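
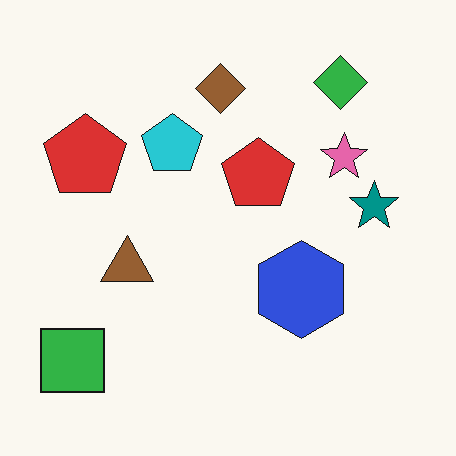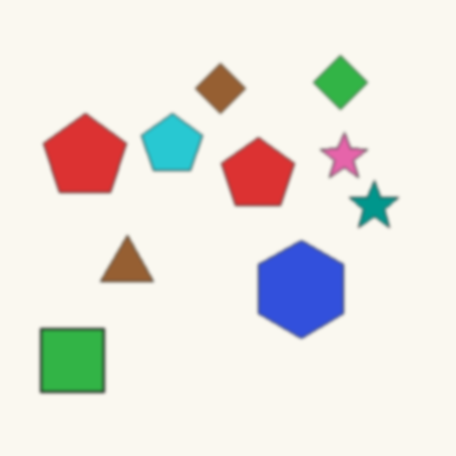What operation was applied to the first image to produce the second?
The transformation is: lightly blurred.

Shape edges and outlines are uniformly softened across the whole image.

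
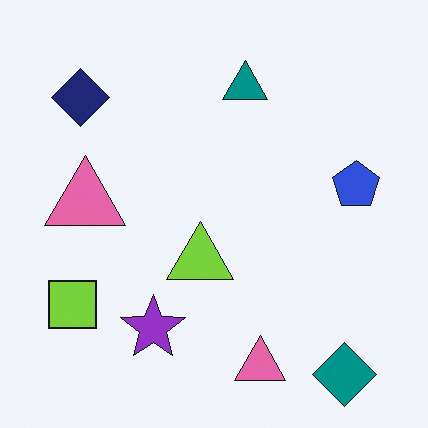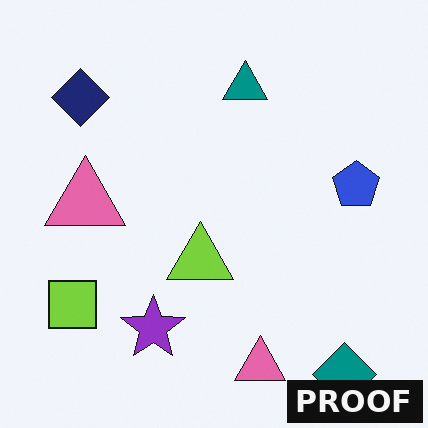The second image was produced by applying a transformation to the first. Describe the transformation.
It was watermarked with the text "PROOF" in the lower-right corner.

A dark label reading "PROOF" appears in the lower-right corner.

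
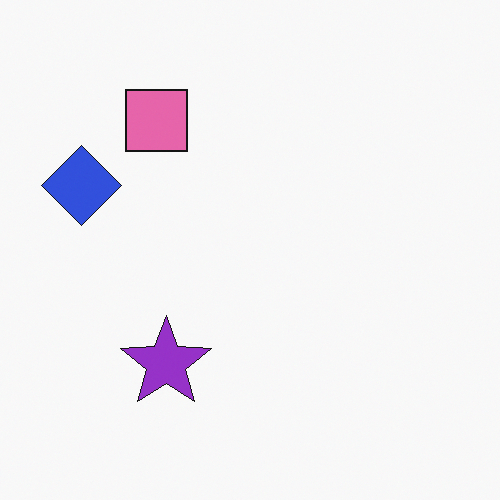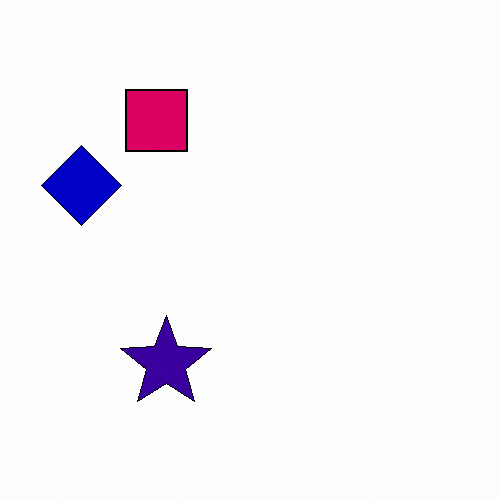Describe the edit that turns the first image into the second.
The second image is the first boosted in contrast.

Tones are pushed away from mid-grey across the whole image — a global contrast change.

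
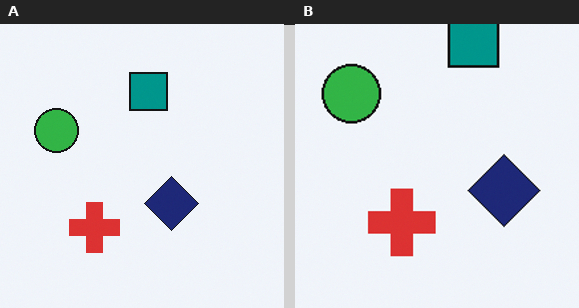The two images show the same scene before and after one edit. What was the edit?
Cropped slightly and scaled back up.

The visible shapes are larger and the field of view is narrower; shapes near the original edges may be partly or wholly outside the frame — a crop-and-rescale.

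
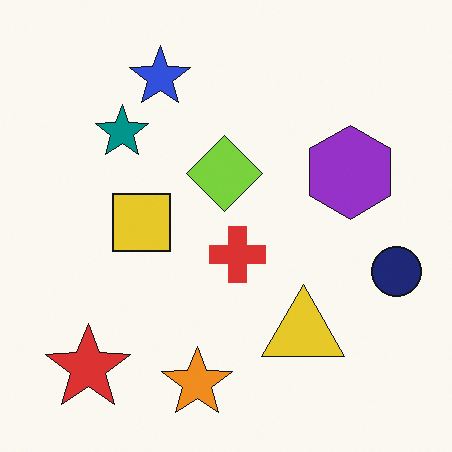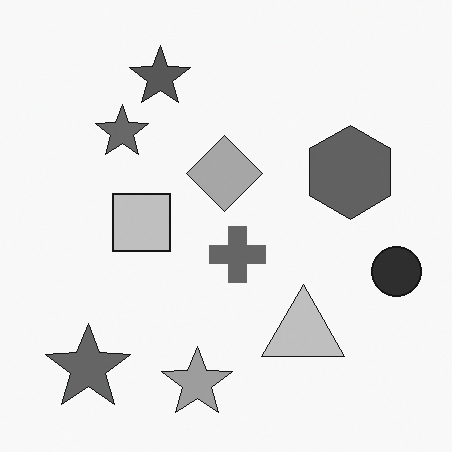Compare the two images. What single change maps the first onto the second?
This is the original image converted to grayscale.

All color is removed — every shape is now a shade of grey.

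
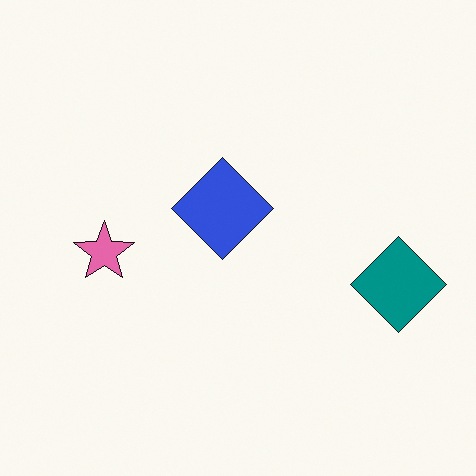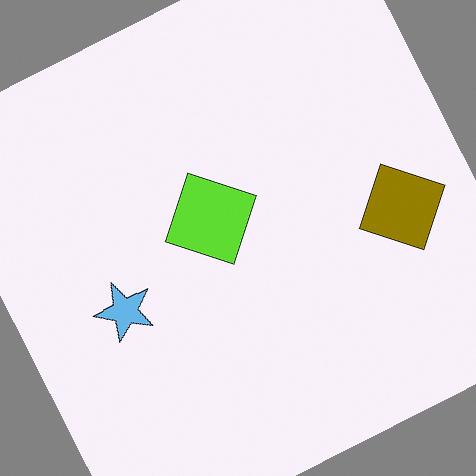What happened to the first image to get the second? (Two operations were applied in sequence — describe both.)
This is the original image rotated counter-clockwise by a moderate amount, then hue-shifted through roughly half the color wheel.

Every shape is tilted by the same angle and the image corners show triangular fill wedges — a whole-image rotation by a non-right angle. Every shape's color has rotated by the same amount around the hue wheel — a uniform hue shift.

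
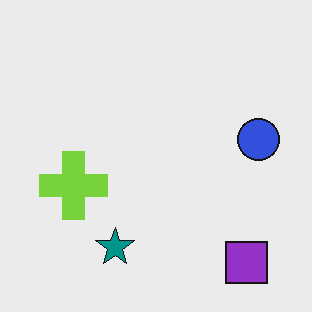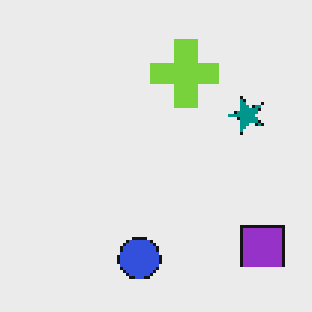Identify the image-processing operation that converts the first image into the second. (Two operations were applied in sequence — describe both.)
The second image is the first lightly pixelated (a mild mosaic effect), then transposed (reflected across the top-left ↔ bottom-right diagonal).

Shapes are reduced to large square blocks; fine edges and outlines are lost — a downscale-then-upscale (mosaic) effect. Shapes have swapped their row and column positions — what was in the top-right is now in the bottom-left — a diagonal reflection.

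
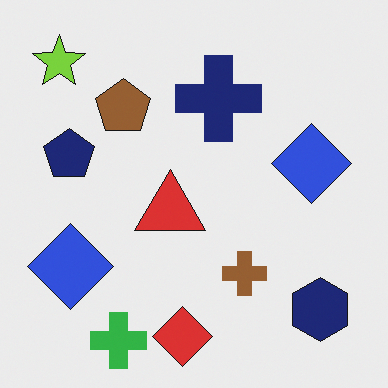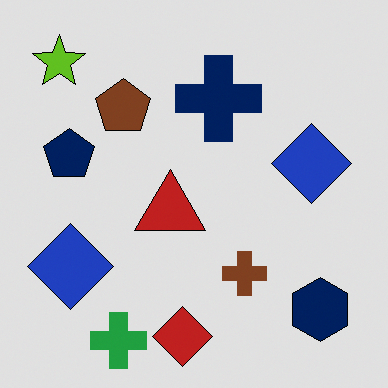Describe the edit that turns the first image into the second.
This is the original image posterized to a reduced palette.

Each flat color has snapped to a coarser quantized level — most visibly, the near-white background has dropped to a flat grey.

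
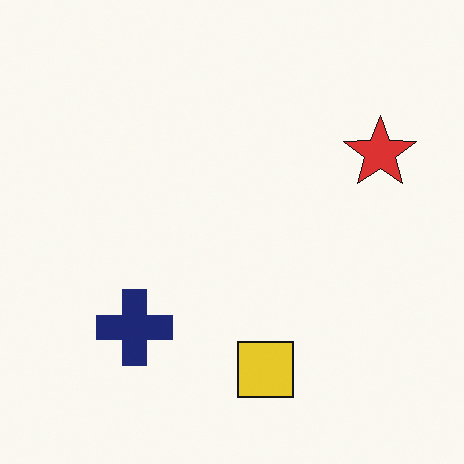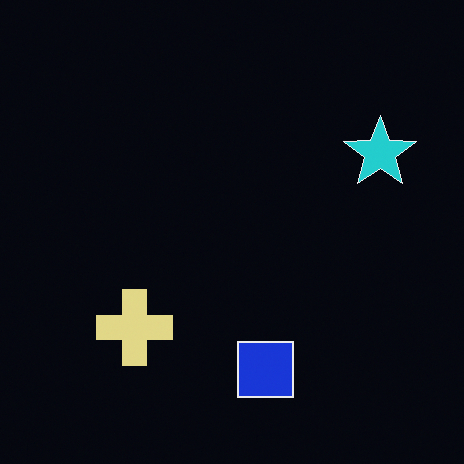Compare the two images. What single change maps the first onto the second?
The second image is the first color-inverted (negative).

The light background has become dark and every shape's color is its complement — a photographic negative.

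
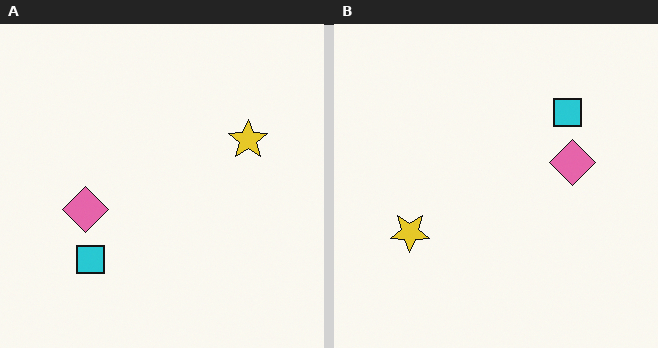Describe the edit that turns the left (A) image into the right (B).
The image was rotated 180°.

The cyan square sits in the bottom-left of the left (A) image and the top-right of the right (B) — consistent with a whole-image 180° rotation.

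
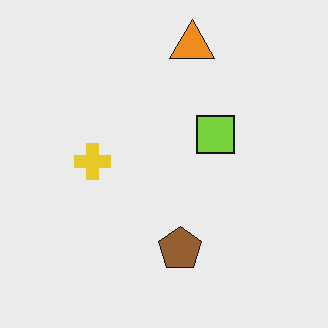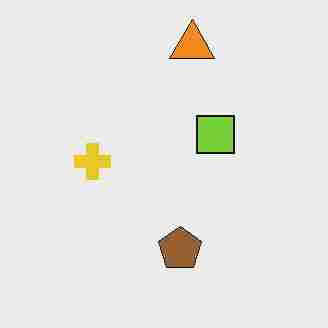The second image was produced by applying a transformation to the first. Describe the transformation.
The second image is the first heavily JPEG-compressed with obvious blocking artifacts.

Blocky 8×8 compression artifacts appear around shape edges and the flat background shows ringing — characteristic JPEG degradation.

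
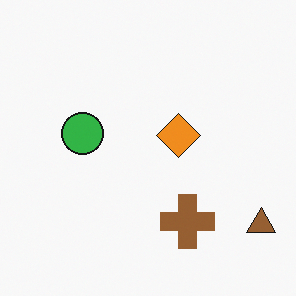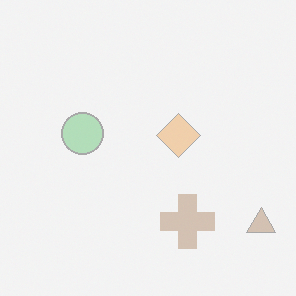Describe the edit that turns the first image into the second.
This is the original image washed out (contrast reduced).

Tones are pushed toward mid-grey across the whole image — a global contrast change.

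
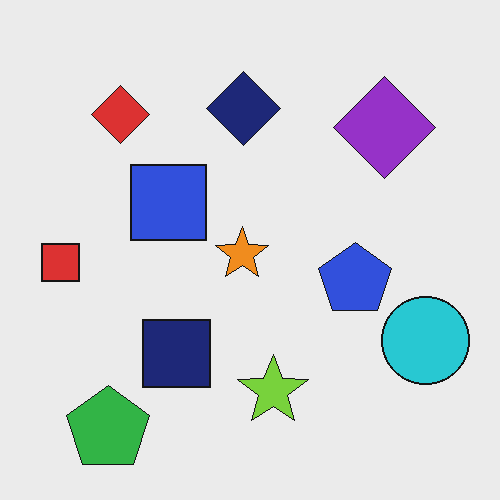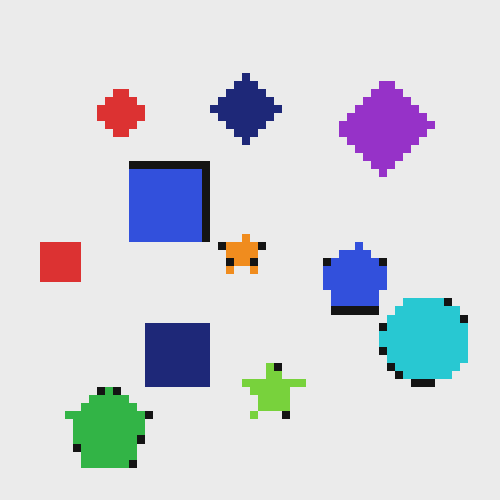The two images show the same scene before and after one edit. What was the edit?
Moderately pixelated.

Shapes are reduced to large square blocks; fine edges and outlines are lost — a downscale-then-upscale (mosaic) effect.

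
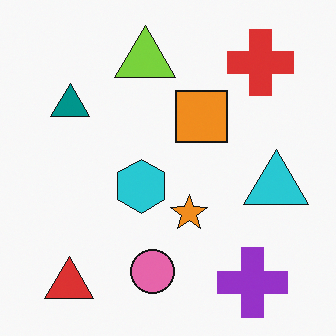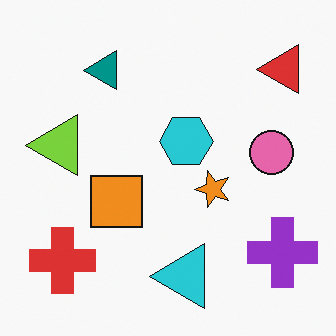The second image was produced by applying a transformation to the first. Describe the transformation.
This is the original image transposed (reflected across the top-left ↔ bottom-right diagonal).

Shapes have swapped their row and column positions — what was in the top-right is now in the bottom-left — a diagonal reflection.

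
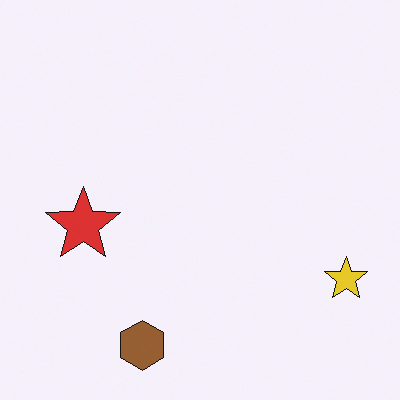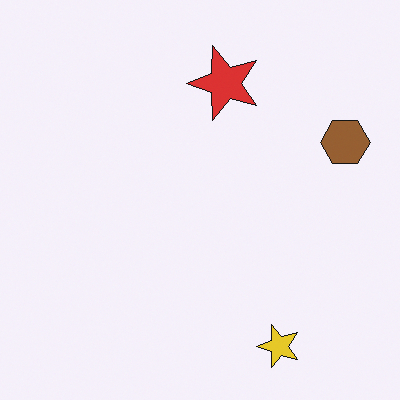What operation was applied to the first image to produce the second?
This is the original image transposed (reflected across the top-left ↔ bottom-right diagonal).

Shapes have swapped their row and column positions — what was in the top-right is now in the bottom-left — a diagonal reflection.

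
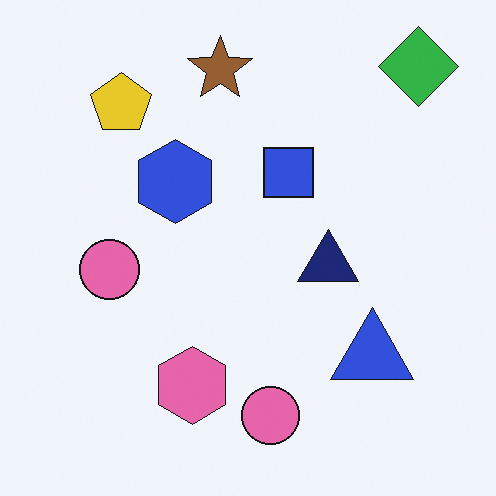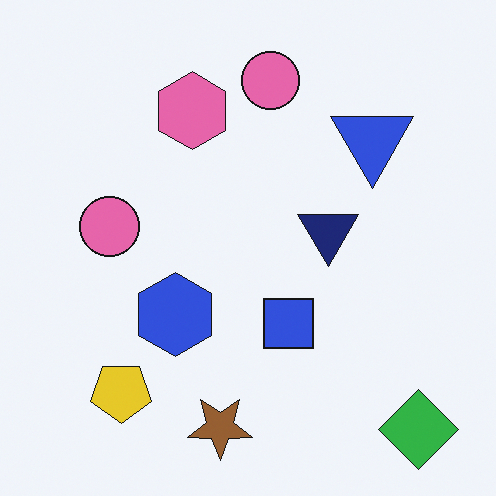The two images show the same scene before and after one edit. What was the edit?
The transformation is: flipped vertically (top ↔ bottom).

The green diamond is in the top-right of the first image and the bottom-right of the second — shapes on opposite sides of the horizontal midline have swapped in a mirror flip.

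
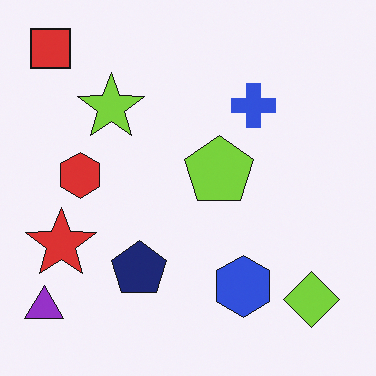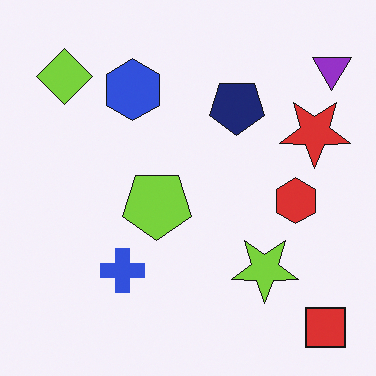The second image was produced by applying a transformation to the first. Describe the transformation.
Rotated 180°.

The red square sits in the top-left of the first image and the bottom-right of the second — consistent with a whole-image 180° rotation.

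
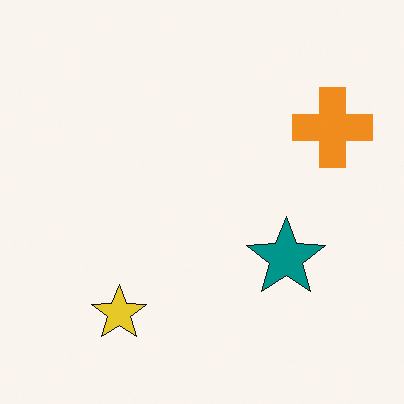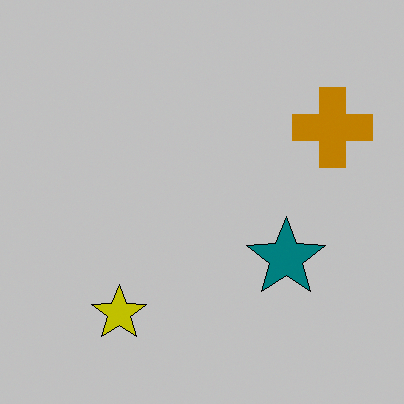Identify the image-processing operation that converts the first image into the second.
The transformation is: heavily posterized to just a handful of flat colors.

Each flat color has snapped to a coarser quantized level — most visibly, the near-white background has dropped to a flat grey.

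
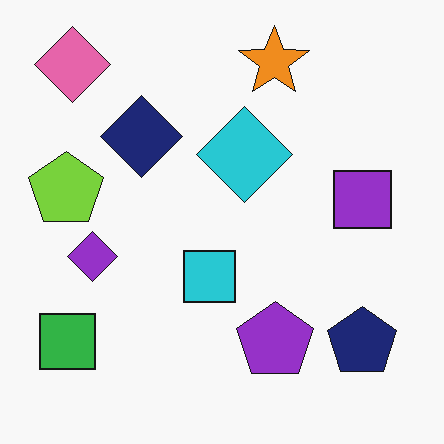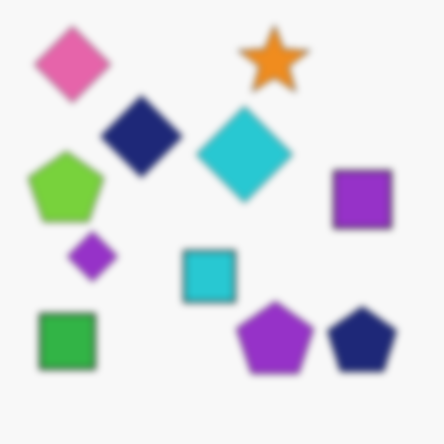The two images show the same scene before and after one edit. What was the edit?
It was noticeably gaussian-blurred.

Shape edges and outlines are uniformly softened across the whole image.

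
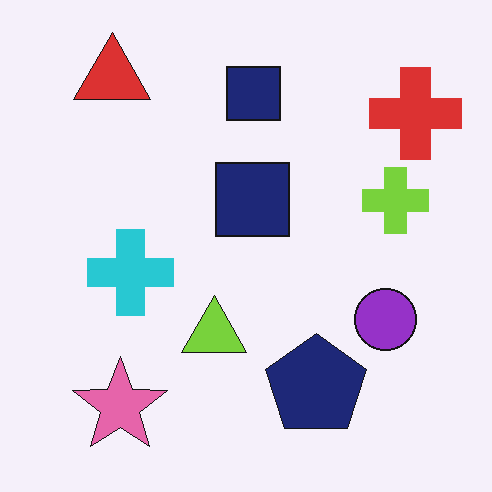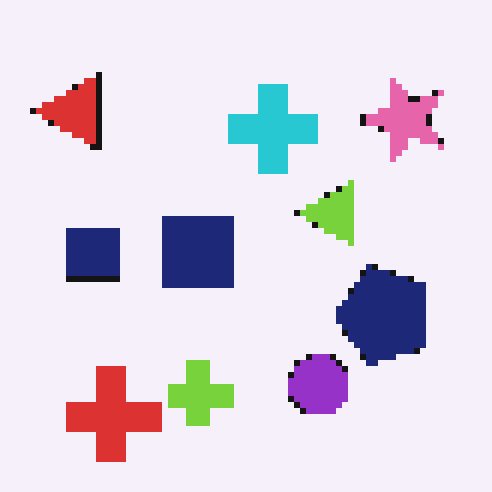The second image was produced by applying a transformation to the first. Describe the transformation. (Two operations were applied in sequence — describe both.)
This is the original image transposed (reflected across the top-left ↔ bottom-right diagonal), then moderately pixelated.

Shapes have swapped their row and column positions — what was in the top-right is now in the bottom-left — a diagonal reflection. Shapes are reduced to large square blocks; fine edges and outlines are lost — a downscale-then-upscale (mosaic) effect.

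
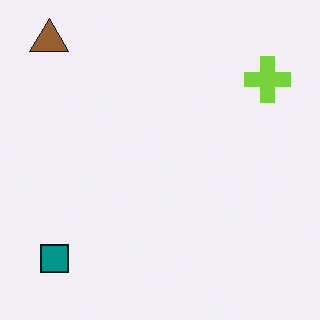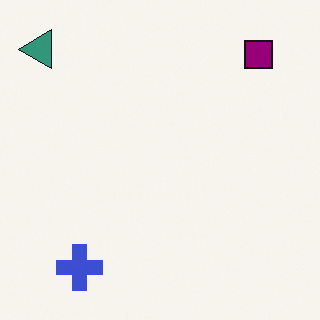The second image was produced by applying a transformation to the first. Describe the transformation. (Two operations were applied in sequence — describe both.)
It was transposed (reflected across the top-left ↔ bottom-right diagonal), then hue-shifted noticeably.

Shapes have swapped their row and column positions — what was in the top-right is now in the bottom-left — a diagonal reflection. Every shape's color has rotated by the same amount around the hue wheel — a uniform hue shift.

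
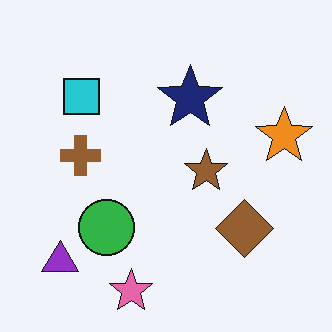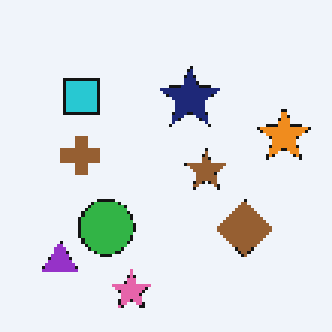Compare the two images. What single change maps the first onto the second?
The transformation is: mildly pixelated.

Shapes are reduced to large square blocks; fine edges and outlines are lost — a downscale-then-upscale (mosaic) effect.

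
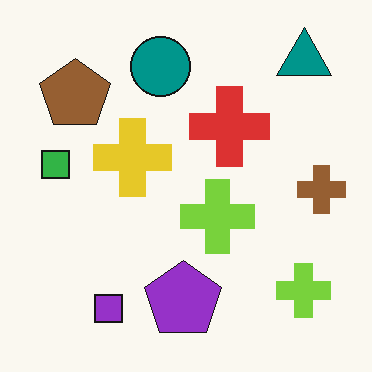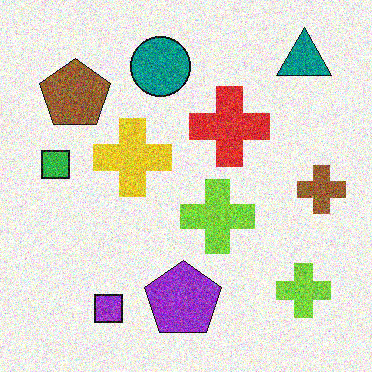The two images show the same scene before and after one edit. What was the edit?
It was degraded with a thick layer of grain.

Random speckle covers the whole image, including the flat background.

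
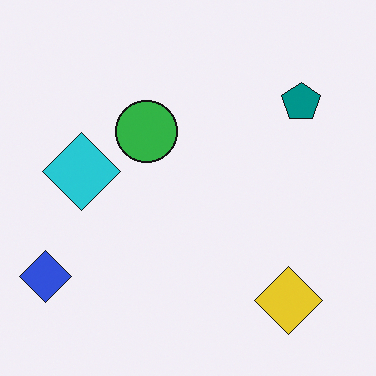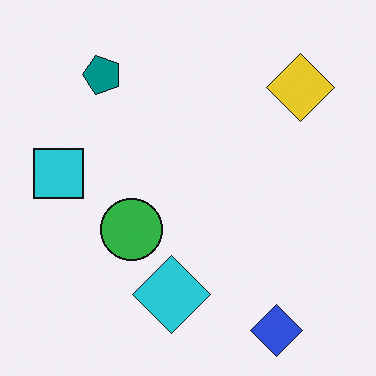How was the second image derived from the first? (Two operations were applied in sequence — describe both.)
It was rotated 90° counter-clockwise, then overlaid with an additional cyan square.

The blue diamond sits in the bottom-left of the first image and the bottom-right of the second — consistent with a whole-image 90° counter-clockwise rotation. A cyan square appears in the second image that is absent from the first.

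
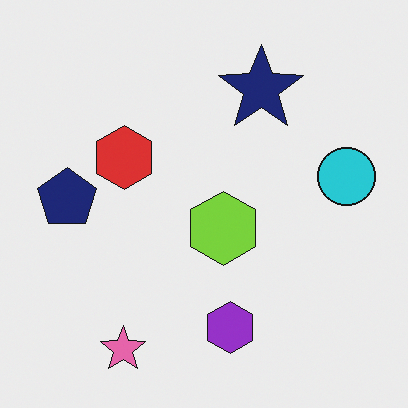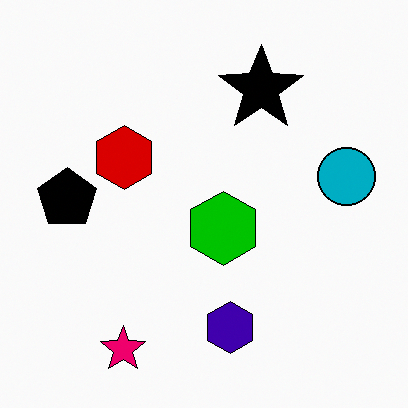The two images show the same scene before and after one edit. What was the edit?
It was given much higher contrast.

Tones are pushed away from mid-grey across the whole image — a global contrast change.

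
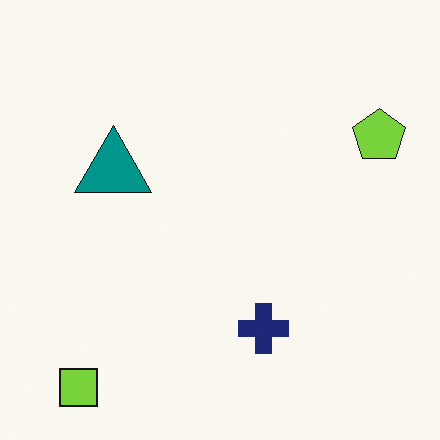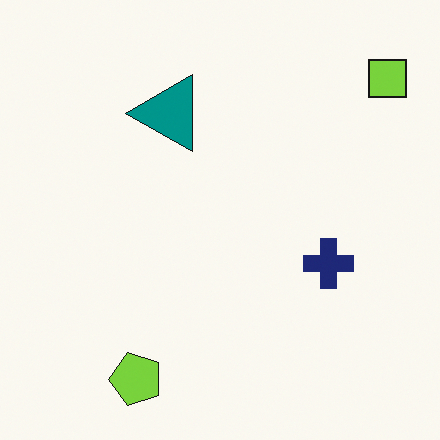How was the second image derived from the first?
The second image is the first transposed (reflected across the top-left ↔ bottom-right diagonal).

Shapes have swapped their row and column positions — what was in the top-right is now in the bottom-left — a diagonal reflection.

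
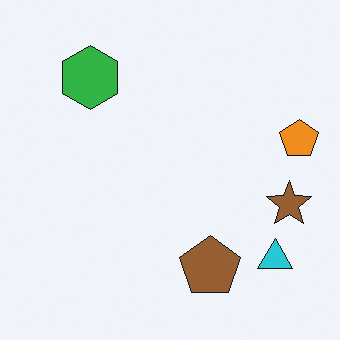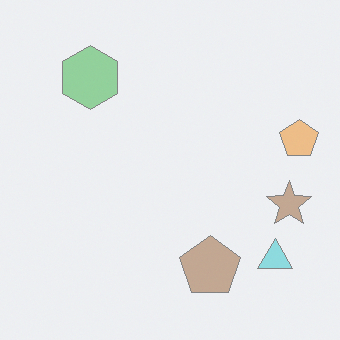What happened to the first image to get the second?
It was given much lower contrast.

Tones are pushed toward mid-grey across the whole image — a global contrast change.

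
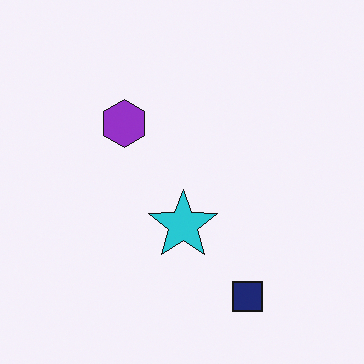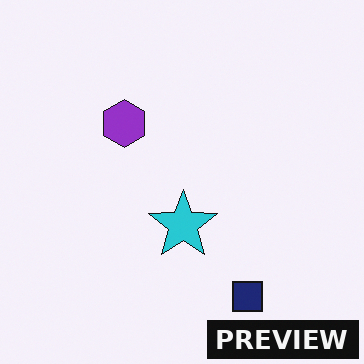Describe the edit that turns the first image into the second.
The second image is the first watermarked with the text "PREVIEW" in the lower-right corner.

A dark label reading "PREVIEW" appears in the lower-right corner.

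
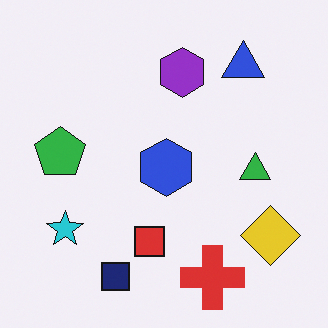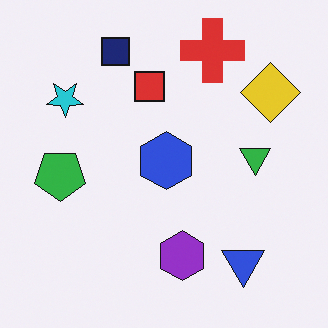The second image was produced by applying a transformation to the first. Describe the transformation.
The second image is the first flipped vertically (top ↔ bottom).

The red cross is in the bottom of the first image and the top of the second — shapes on opposite sides of the horizontal midline have swapped in a mirror flip.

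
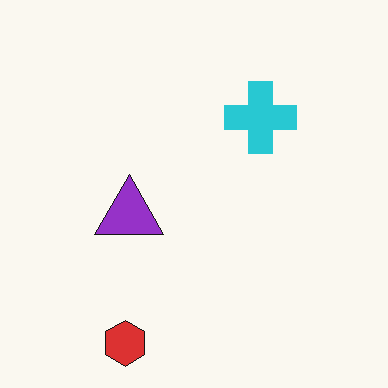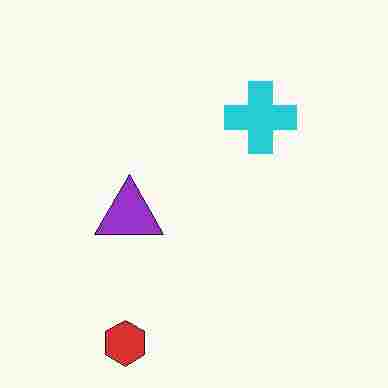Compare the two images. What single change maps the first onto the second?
The transformation is: heavily JPEG-compressed with obvious blocking artifacts.

Blocky 8×8 compression artifacts appear around shape edges and the flat background shows ringing — characteristic JPEG degradation.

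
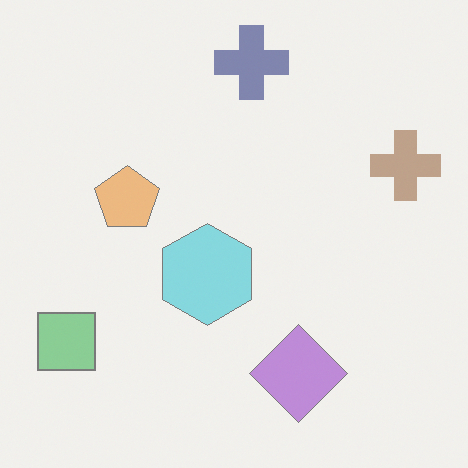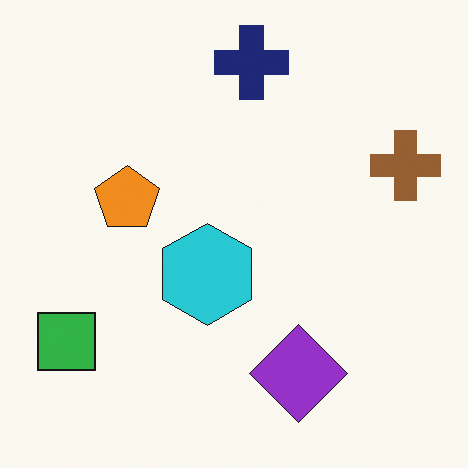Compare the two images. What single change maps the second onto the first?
The transformation is: given much lower contrast.

Tones are pushed toward mid-grey across the whole image — a global contrast change.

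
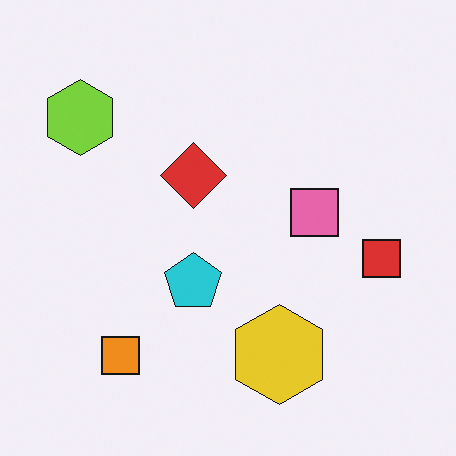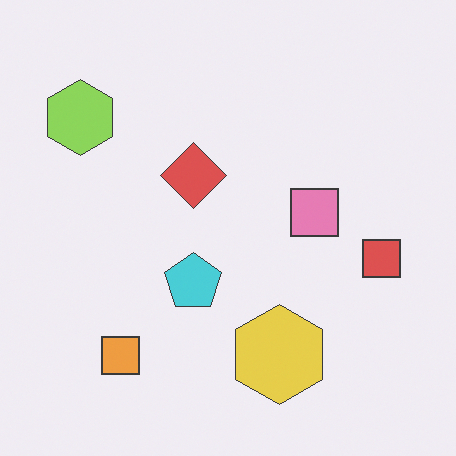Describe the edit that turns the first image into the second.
Given slightly reduced contrast.

Tones are pushed toward mid-grey across the whole image — a global contrast change.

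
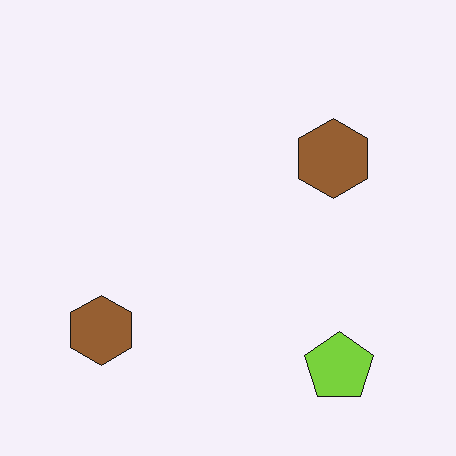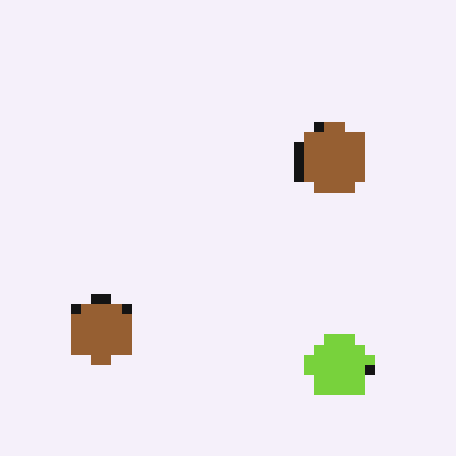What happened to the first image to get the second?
The second image is the first coarsely pixelated.

Shapes are reduced to large square blocks; fine edges and outlines are lost — a downscale-then-upscale (mosaic) effect.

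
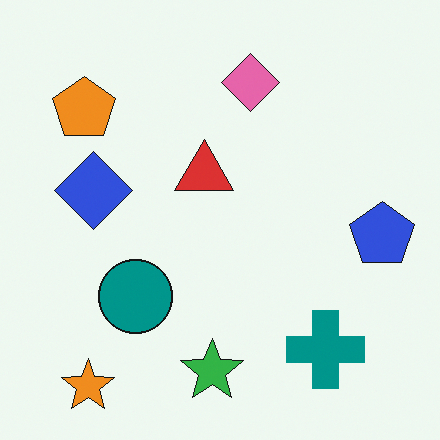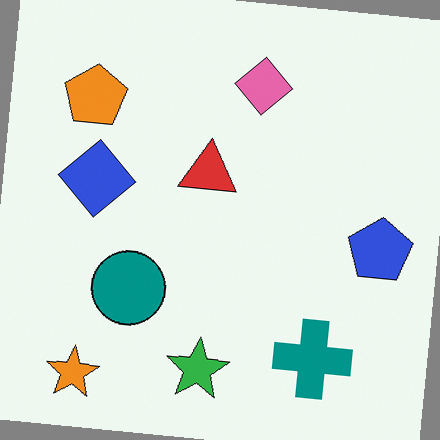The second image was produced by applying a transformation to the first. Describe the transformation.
Rotated clockwise by a slight angle.

Every shape is tilted by the same angle and the image corners show triangular fill wedges — a whole-image rotation by a non-right angle.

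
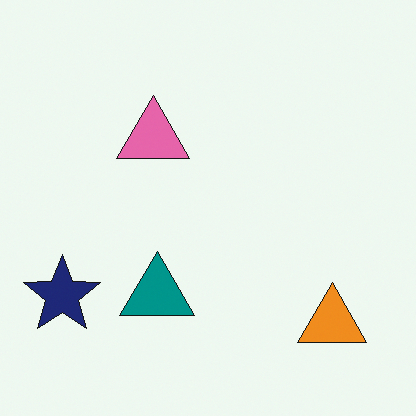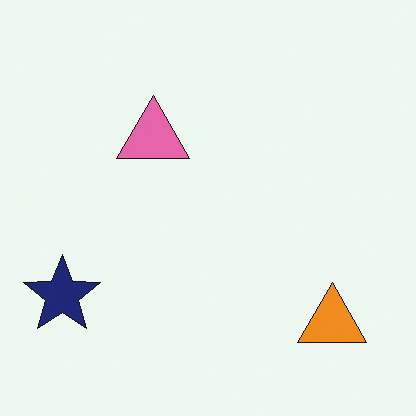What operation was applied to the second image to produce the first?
The transformation is: overlaid with an additional teal triangle.

A teal triangle appears in the first image that is absent from the second.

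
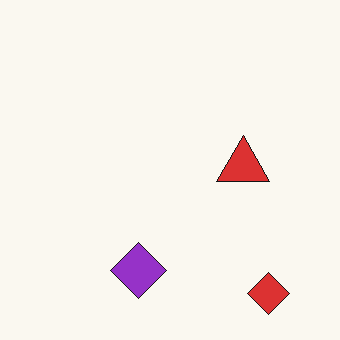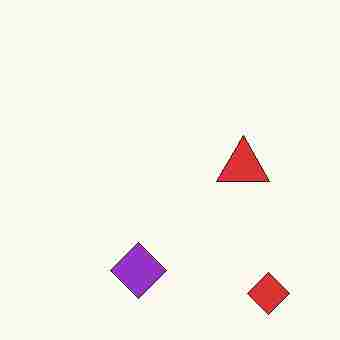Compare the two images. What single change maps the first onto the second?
The image was degraded with heavy JPEG compression.

Blocky 8×8 compression artifacts appear around shape edges and the flat background shows ringing — characteristic JPEG degradation.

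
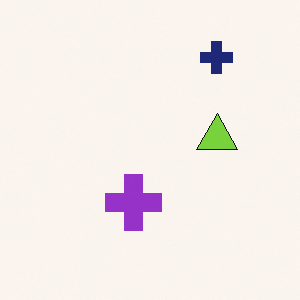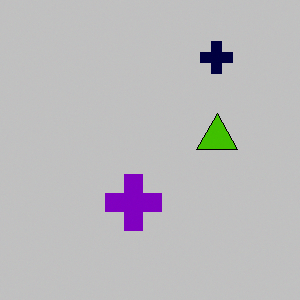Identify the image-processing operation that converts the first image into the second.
It was heavily posterized to just a handful of flat colors.

Each flat color has snapped to a coarser quantized level — most visibly, the near-white background has dropped to a flat grey.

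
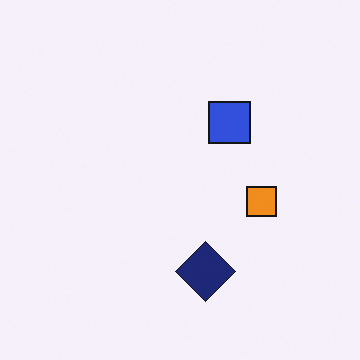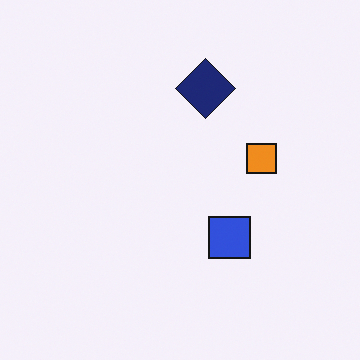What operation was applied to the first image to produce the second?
The transformation is: flipped vertically (top ↔ bottom).

The navy diamond is in the bottom of the first image and the top of the second — shapes on opposite sides of the horizontal midline have swapped in a mirror flip.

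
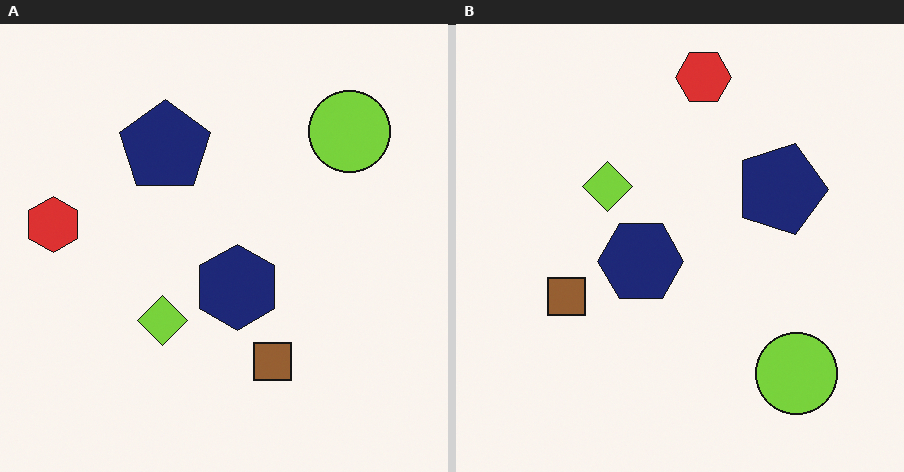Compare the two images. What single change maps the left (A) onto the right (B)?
The right (B) image is the left (A) rotated 90° clockwise.

The red hexagon sits in the left of the left (A) image and the top of the right (B) — consistent with a whole-image 90° clockwise rotation.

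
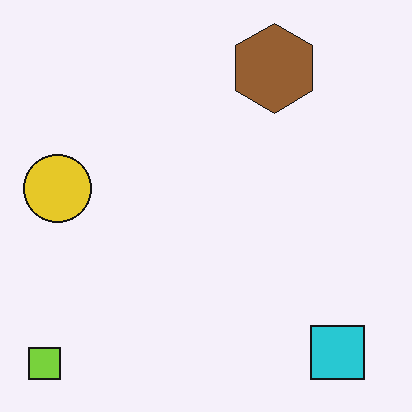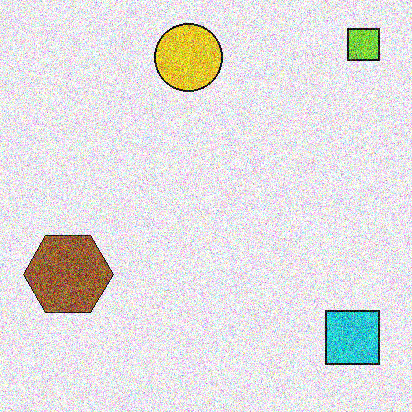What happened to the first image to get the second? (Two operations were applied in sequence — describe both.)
This is the original image transposed (reflected across the top-left ↔ bottom-right diagonal), then degraded with a thick layer of grain.

Shapes have swapped their row and column positions — what was in the top-right is now in the bottom-left — a diagonal reflection. Random speckle covers the whole image, including the flat background.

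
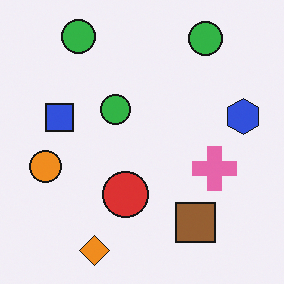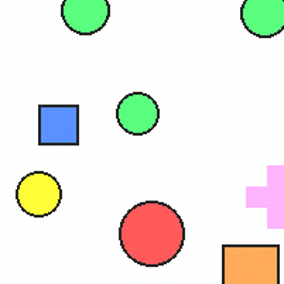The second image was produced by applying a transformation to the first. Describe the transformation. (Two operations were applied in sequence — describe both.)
Noticeably brightened, then cropped to a modestly smaller region and rescaled.

Every pixel — background and shapes alike — is uniformly brightened. The visible shapes are larger and the field of view is narrower; shapes near the original edges may be partly or wholly outside the frame — a crop-and-rescale.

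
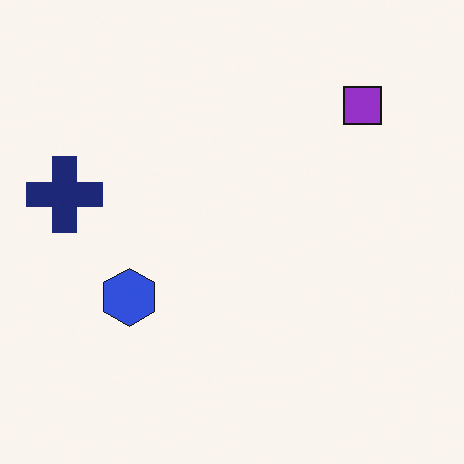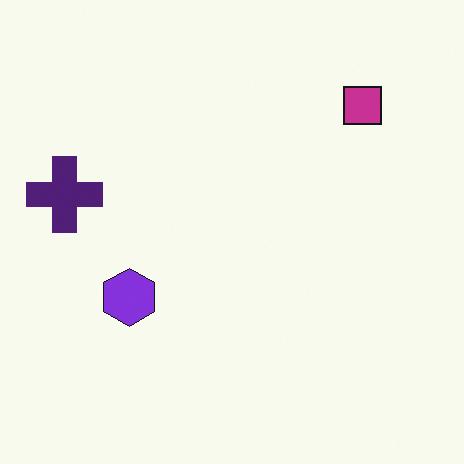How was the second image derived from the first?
This is the original image hue-shifted by a small amount.

Every shape's color has rotated by the same amount around the hue wheel — a uniform hue shift.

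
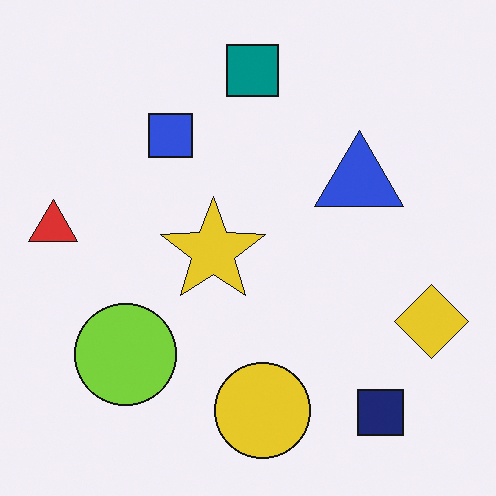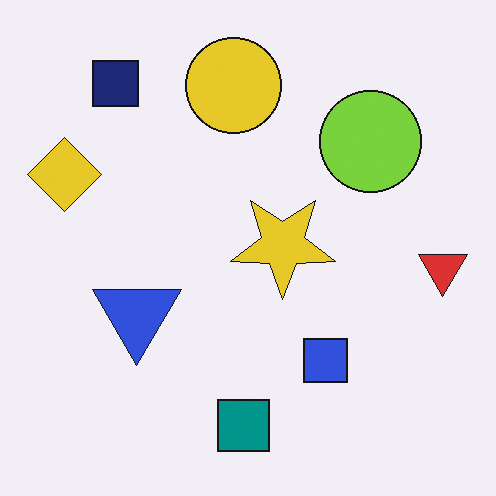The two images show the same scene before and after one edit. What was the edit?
The transformation is: rotated 180°.

The navy square sits in the bottom-right of the first image and the top-left of the second — consistent with a whole-image 180° rotation.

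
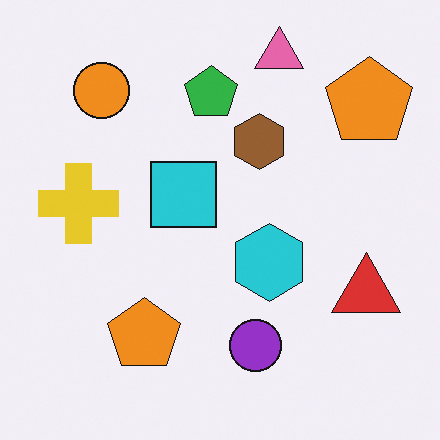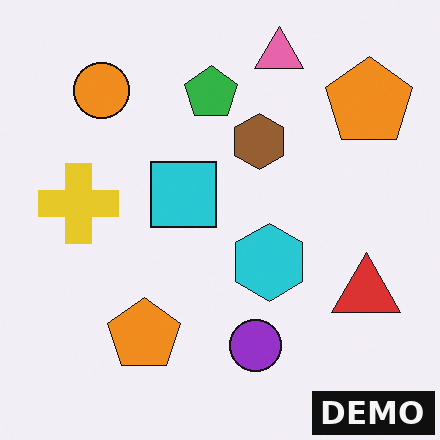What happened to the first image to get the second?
Watermarked with the text "DEMO" in the lower-right corner.

A dark label reading "DEMO" appears in the lower-right corner.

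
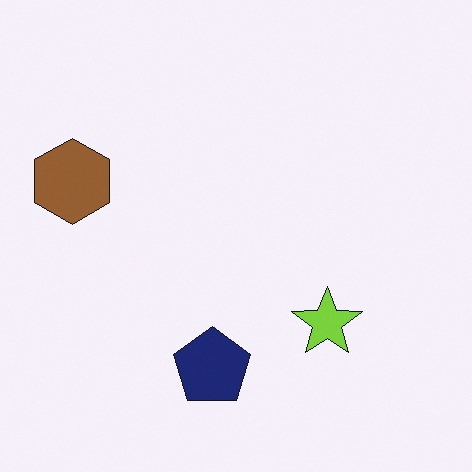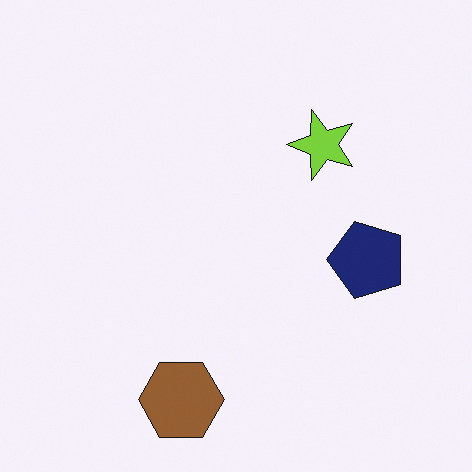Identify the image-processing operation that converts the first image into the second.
Rotated 90° counter-clockwise.

The brown hexagon sits in the left of the first image and the bottom of the second — consistent with a whole-image 90° counter-clockwise rotation.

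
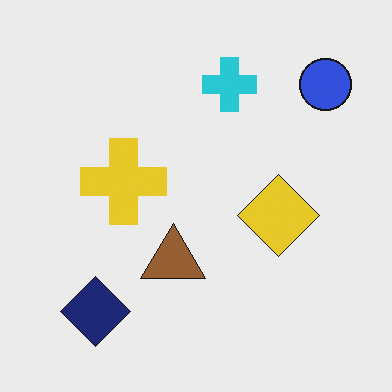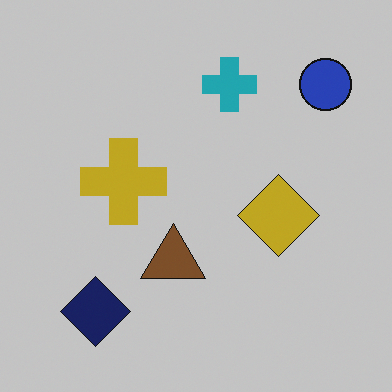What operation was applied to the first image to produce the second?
This is the original image darkened a little.

Every pixel — background and shapes alike — is uniformly darkened.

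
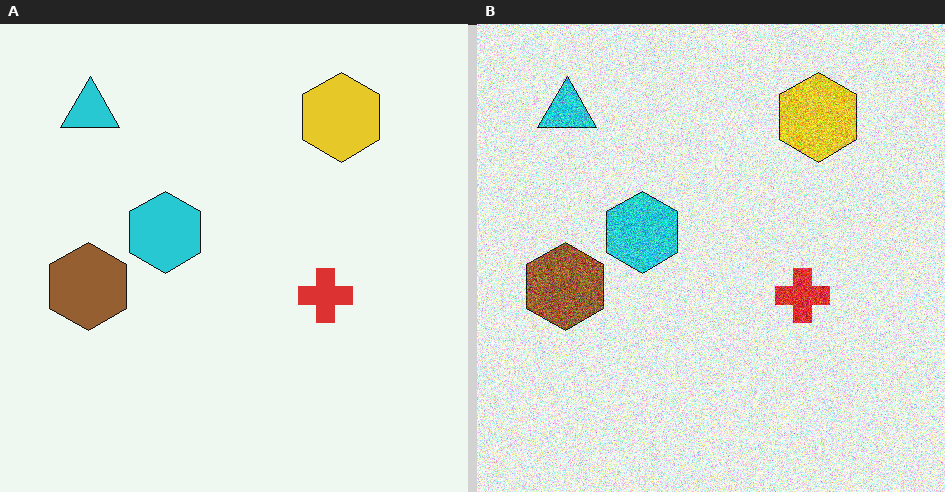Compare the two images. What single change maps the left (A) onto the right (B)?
Degraded with heavy additive noise.

Random speckle covers the whole image, including the flat background.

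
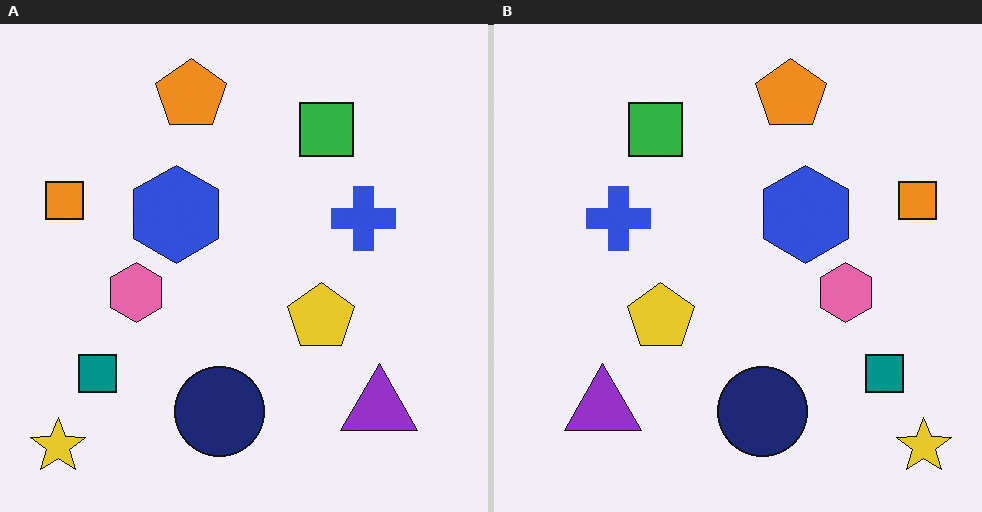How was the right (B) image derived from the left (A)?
The right (B) image is the left (A) flipped horizontally (left ↔ right).

The yellow star is in the bottom-left of the left (A) image and the bottom-right of the right (B) — shapes on opposite sides of the vertical midline have swapped in a mirror flip.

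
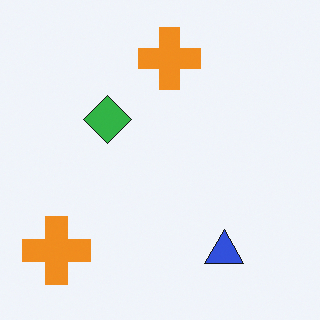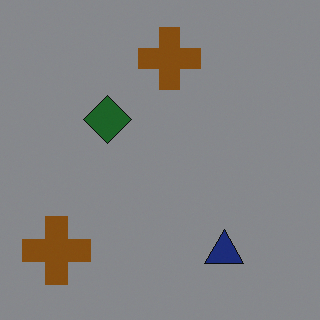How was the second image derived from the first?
It was noticeably darkened.

Every pixel — background and shapes alike — is uniformly darkened.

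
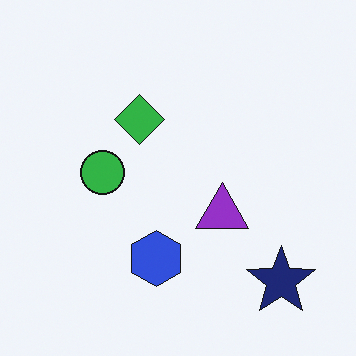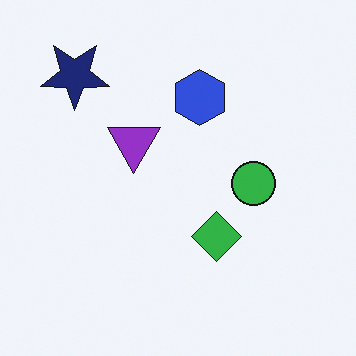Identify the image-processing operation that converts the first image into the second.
It was rotated 180°.

The navy star sits in the bottom-right of the first image and the top-left of the second — consistent with a whole-image 180° rotation.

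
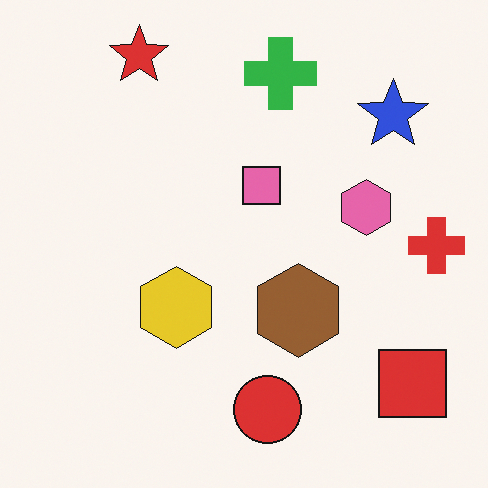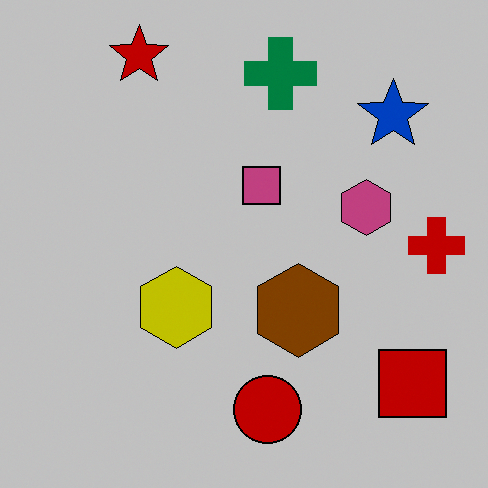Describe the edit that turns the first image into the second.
The image was heavily posterized to just a handful of flat colors.

Each flat color has snapped to a coarser quantized level — most visibly, the near-white background has dropped to a flat grey.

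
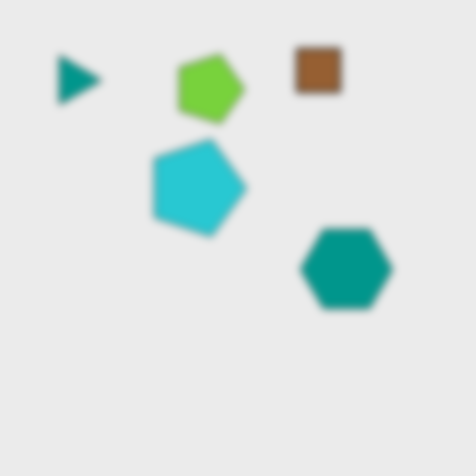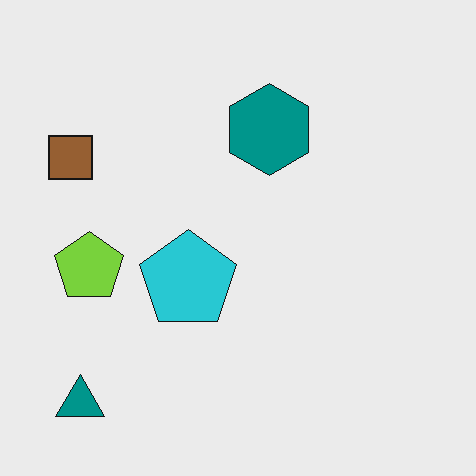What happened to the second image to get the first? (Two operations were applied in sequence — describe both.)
The transformation is: noticeably gaussian-blurred, then rotated 90° clockwise.

Shape edges and outlines are uniformly softened across the whole image. The teal triangle sits in the bottom-left of the second image and the top-left of the first — consistent with a whole-image 90° clockwise rotation.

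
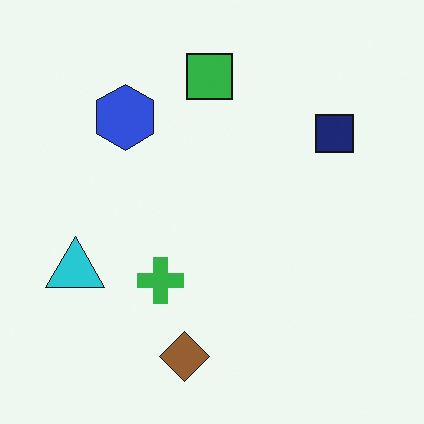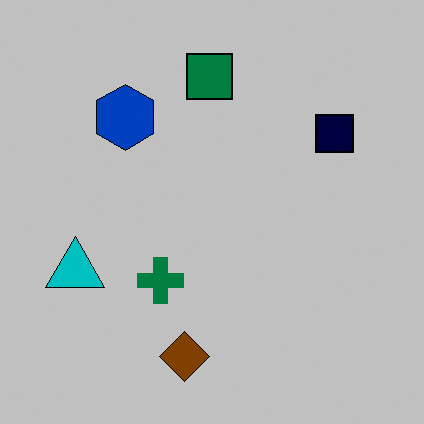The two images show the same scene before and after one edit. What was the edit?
The image was heavily posterized to just a handful of flat colors.

Each flat color has snapped to a coarser quantized level — most visibly, the near-white background has dropped to a flat grey.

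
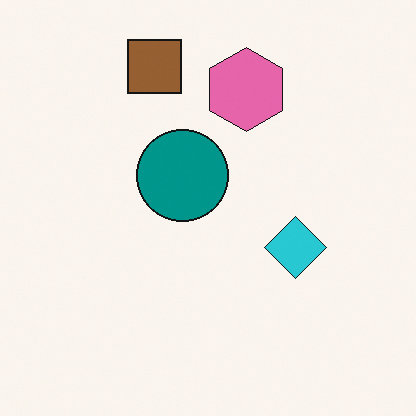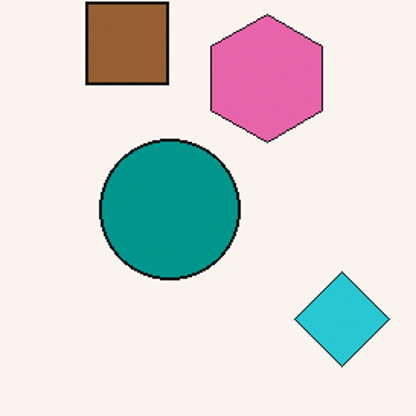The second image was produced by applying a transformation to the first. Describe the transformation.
This is the original image cropped slightly and scaled back up.

The visible shapes are larger and the field of view is narrower; shapes near the original edges may be partly or wholly outside the frame — a crop-and-rescale.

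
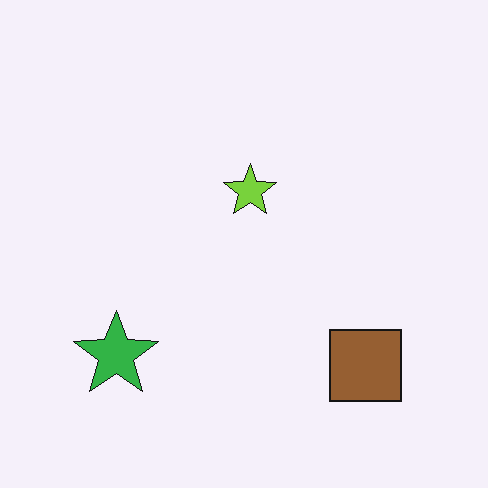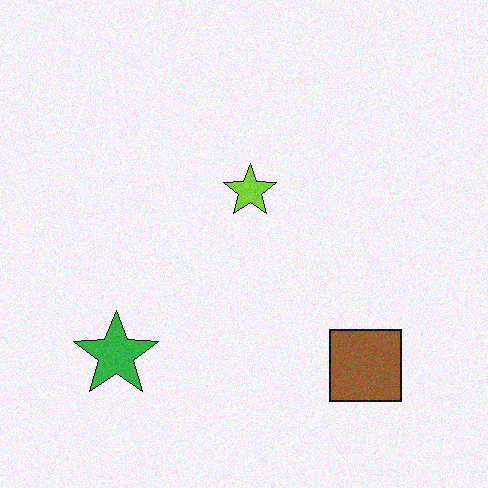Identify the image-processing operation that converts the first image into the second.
It was degraded with light additive noise.

Random speckle covers the whole image, including the flat background.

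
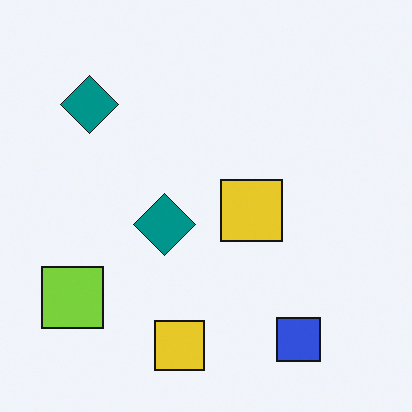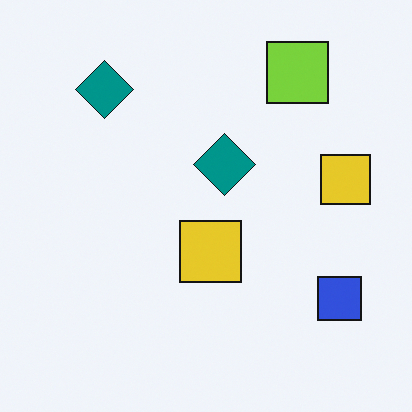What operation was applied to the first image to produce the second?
The image was transposed (reflected across the top-left ↔ bottom-right diagonal).

Shapes have swapped their row and column positions — what was in the top-right is now in the bottom-left — a diagonal reflection.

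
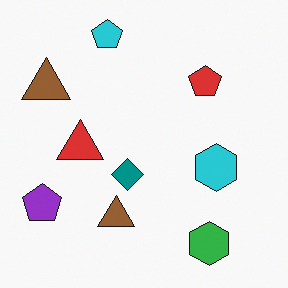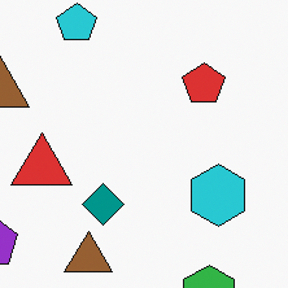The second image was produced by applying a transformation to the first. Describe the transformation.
Cropped to a modestly smaller region and rescaled.

The visible shapes are larger and the field of view is narrower; shapes near the original edges may be partly or wholly outside the frame — a crop-and-rescale.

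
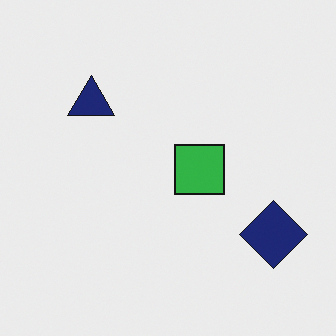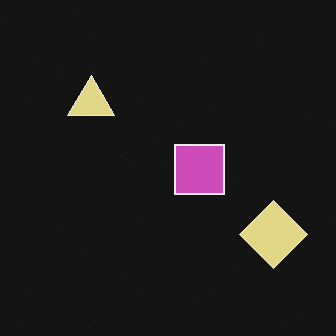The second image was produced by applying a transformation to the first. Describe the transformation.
The second image is the first color-inverted (negative).

The light background has become dark and every shape's color is its complement — a photographic negative.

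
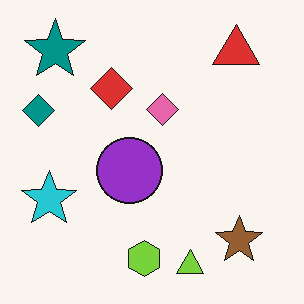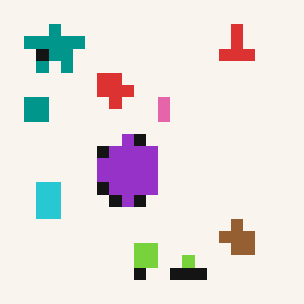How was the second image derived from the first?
It was heavily pixelated into large blocks.

Shapes are reduced to large square blocks; fine edges and outlines are lost — a downscale-then-upscale (mosaic) effect.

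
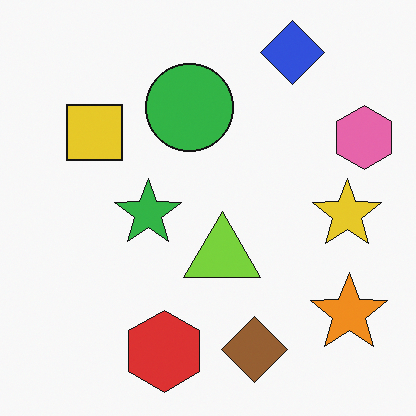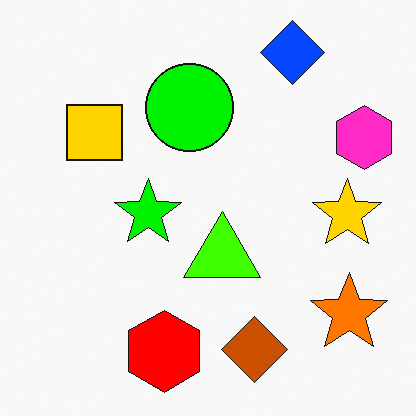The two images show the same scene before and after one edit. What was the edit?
The image was heavily oversaturated.

All colors are more vivid — a global saturation change.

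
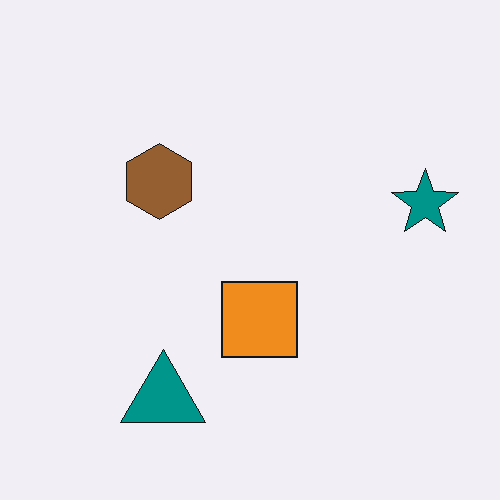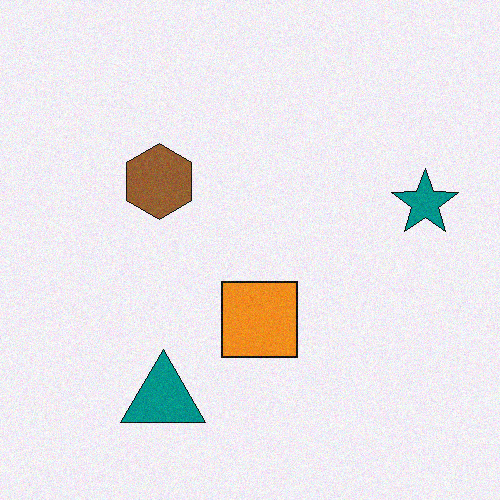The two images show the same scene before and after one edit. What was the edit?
It was degraded with light additive noise.

Random speckle covers the whole image, including the flat background.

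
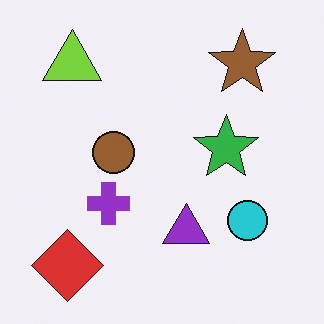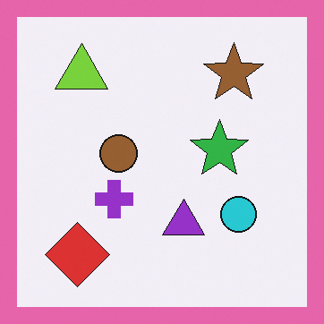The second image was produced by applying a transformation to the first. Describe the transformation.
Framed with a pink border.

A solid pink frame runs around the edge of the second image, with the content slightly shrunk inside it.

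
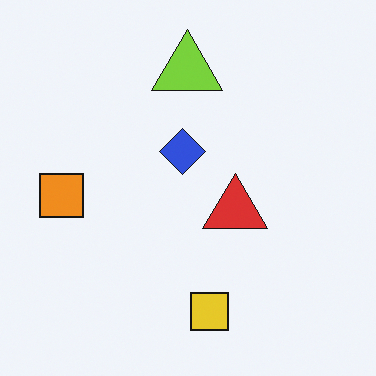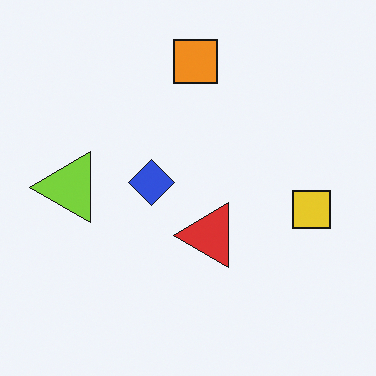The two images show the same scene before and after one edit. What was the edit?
The second image is the first transposed (reflected across the top-left ↔ bottom-right diagonal).

Shapes have swapped their row and column positions — what was in the top-right is now in the bottom-left — a diagonal reflection.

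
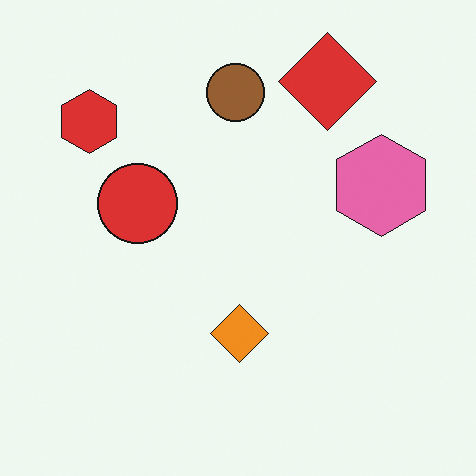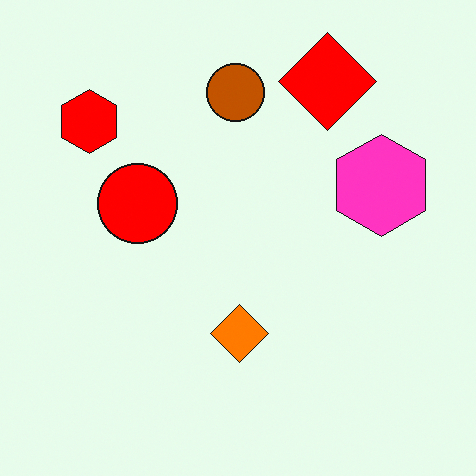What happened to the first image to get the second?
It was heavily oversaturated.

All colors are more vivid — a global saturation change.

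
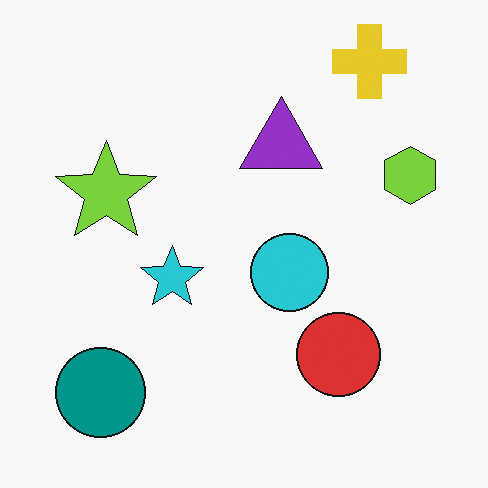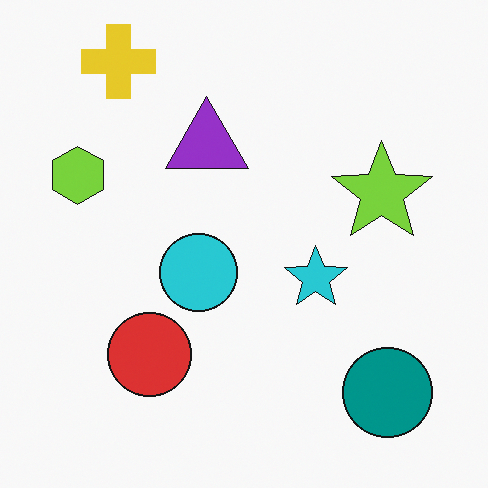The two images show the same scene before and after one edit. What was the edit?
The transformation is: flipped horizontally (left ↔ right).

The lime hexagon is in the right of the first image and the left of the second — shapes on opposite sides of the vertical midline have swapped in a mirror flip.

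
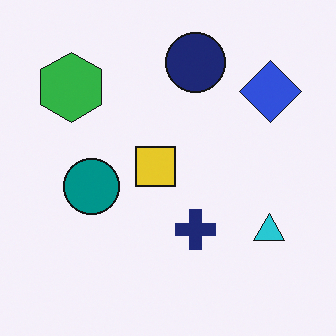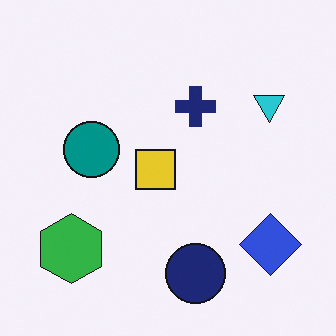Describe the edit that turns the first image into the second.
This is the original image flipped vertically (top ↔ bottom).

The navy circle is in the top of the first image and the bottom of the second — shapes on opposite sides of the horizontal midline have swapped in a mirror flip.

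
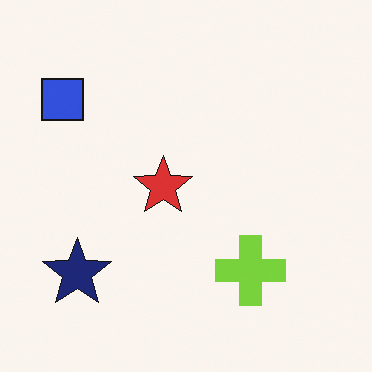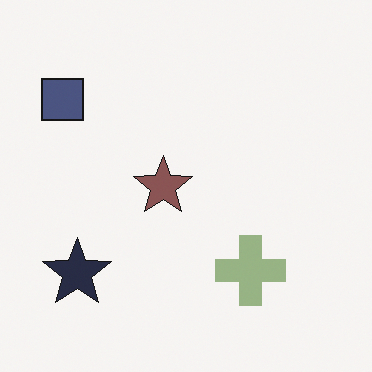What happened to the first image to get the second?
It was heavily desaturated.

All colors are more muted and greyish — a global saturation change.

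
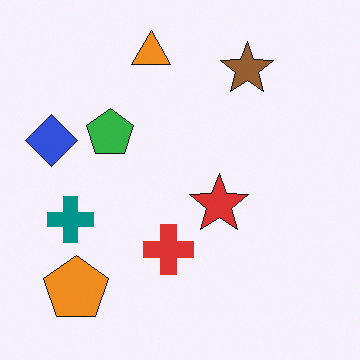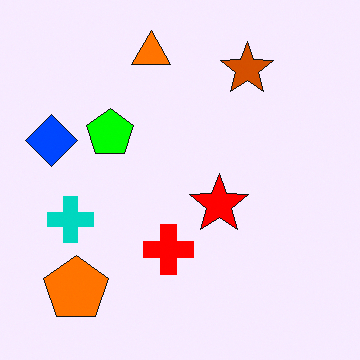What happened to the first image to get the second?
The image was made much more vivid (saturation change).

All colors are more vivid — a global saturation change.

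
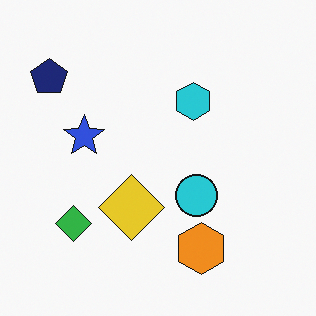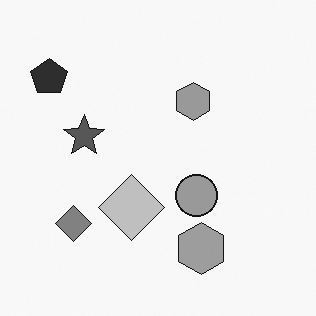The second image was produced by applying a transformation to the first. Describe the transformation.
It was converted to grayscale.

All color is removed — every shape is now a shade of grey.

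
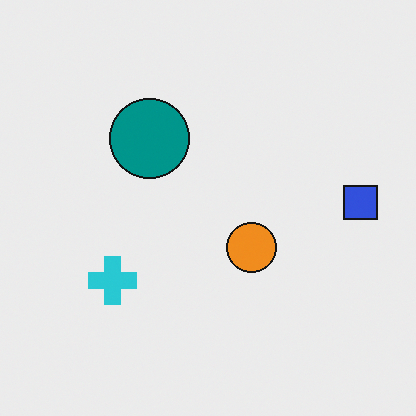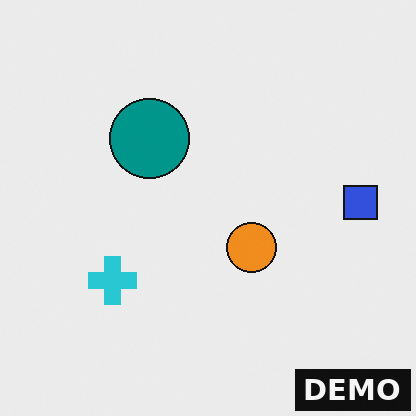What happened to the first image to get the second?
Watermarked with the text "DEMO" in the lower-right corner.

A dark label reading "DEMO" appears in the lower-right corner.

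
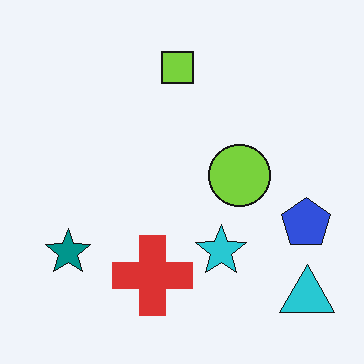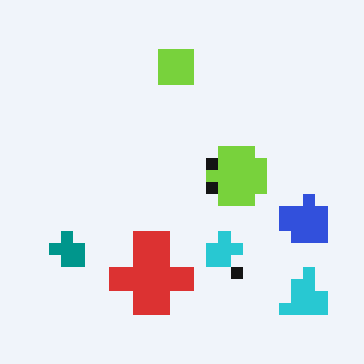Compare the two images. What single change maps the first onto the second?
The transformation is: coarsely pixelated.

Shapes are reduced to large square blocks; fine edges and outlines are lost — a downscale-then-upscale (mosaic) effect.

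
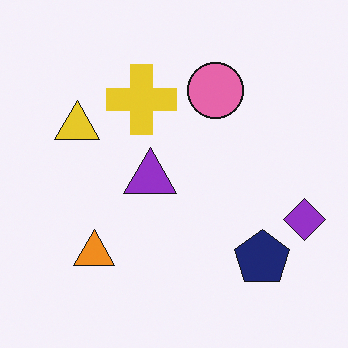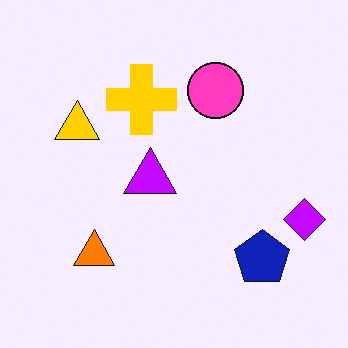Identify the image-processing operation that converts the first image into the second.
This is the original image made much more vivid (saturation change).

All colors are more vivid — a global saturation change.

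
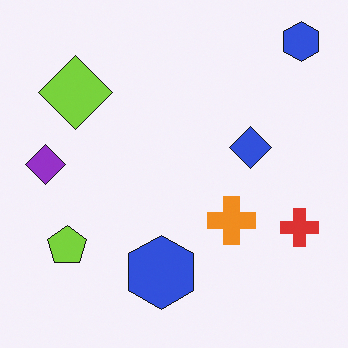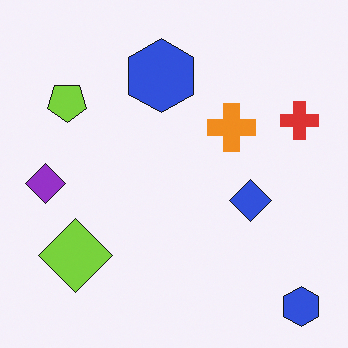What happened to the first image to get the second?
The image was flipped vertically (top ↔ bottom).

The lime diamond is in the top-left of the first image and the bottom-left of the second — shapes on opposite sides of the horizontal midline have swapped in a mirror flip.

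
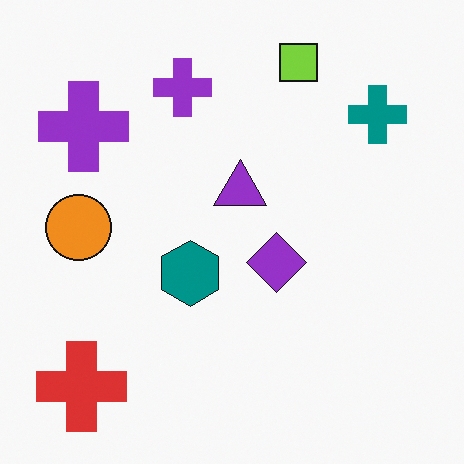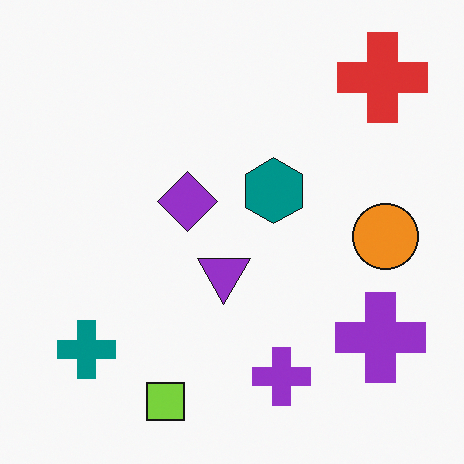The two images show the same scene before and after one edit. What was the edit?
The second image is the first rotated 180°.

The red cross sits in the bottom-left of the first image and the top-right of the second — consistent with a whole-image 180° rotation.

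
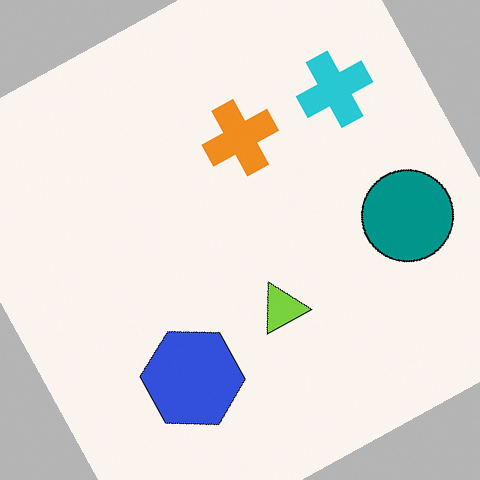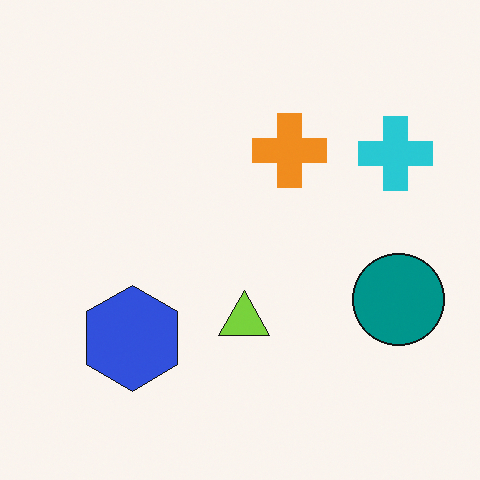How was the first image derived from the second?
The image was rotated counter-clockwise by a moderate amount.

Every shape is tilted by the same angle and the image corners show triangular fill wedges — a whole-image rotation by a non-right angle.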